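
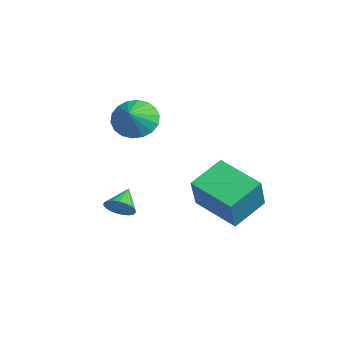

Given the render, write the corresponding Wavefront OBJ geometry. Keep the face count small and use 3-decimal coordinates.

v -0.811 -0.514 0.09
v -0.176 0.257 -0.058
v 0.011 -1.046 0.85
v -0.417 0.392 0.297
v -0.736 0.348 0.61
v -1.069 0.133 0.821
v -1.352 -0.211 0.887
v -1.528 -0.614 0.795
v -1.561 -0.998 0.563
v -1.446 -1.286 0.238
v -1.206 -1.421 -0.117
v -0.887 -1.376 -0.431
v -0.553 -1.161 -0.642
v -0.271 -0.818 -0.707
v -0.095 -0.415 -0.615
v -0.061 -0.031 -0.384
v 2.87 2.391 -4.754
v 1.06 1.399 -4.149
v 2.312 3.881 -3.978
v 0.503 2.89 -3.373
v 3.717 1.85 -3.107
v 1.908 0.859 -2.502
v 3.16 3.341 -2.331
v 1.35 2.349 -1.726
v 2.306 -2.225 -3.132
v 2.66 -2.347 -2.577
v 1.574 -1.595 -2.528
v 2.781 -2.115 -2.673
v 2.819 -1.902 -2.848
v 2.769 -1.745 -3.073
v 2.639 -1.671 -3.307
v 2.451 -1.693 -3.512
v 2.238 -1.807 -3.651
v 2.037 -1.993 -3.7
v 1.883 -2.22 -3.651
v 1.801 -2.447 -3.513
v 1.807 -2.636 -3.308
v 1.899 -2.754 -3.073
v 2.062 -2.781 -2.849
v 2.267 -2.712 -2.673
v 2.478 -2.558 -2.577
f 2 1 4
f 2 4 3
f 4 1 5
f 4 5 3
f 5 1 6
f 5 6 3
f 6 1 7
f 6 7 3
f 7 1 8
f 7 8 3
f 8 1 9
f 8 9 3
f 9 1 10
f 9 10 3
f 10 1 11
f 10 11 3
f 11 1 12
f 11 12 3
f 12 1 13
f 12 13 3
f 13 1 14
f 13 14 3
f 14 1 15
f 14 15 3
f 15 1 16
f 15 16 3
f 16 1 2
f 16 2 3
f 18 20 17
f 21 18 17
f 17 20 19
f 19 21 17
f 18 24 20
f 22 18 21
f 22 24 18
f 20 24 19
f 23 21 19
f 19 24 23
f 23 22 21
f 24 22 23
f 26 25 28
f 26 28 27
f 28 25 29
f 28 29 27
f 29 25 30
f 29 30 27
f 30 25 31
f 30 31 27
f 31 25 32
f 31 32 27
f 32 25 33
f 32 33 27
f 33 25 34
f 33 34 27
f 34 25 35
f 34 35 27
f 35 25 36
f 35 36 27
f 36 25 37
f 36 37 27
f 37 25 38
f 37 38 27
f 38 25 39
f 38 39 27
f 39 25 40
f 39 40 27
f 40 25 41
f 40 41 27
f 41 25 26
f 41 26 27



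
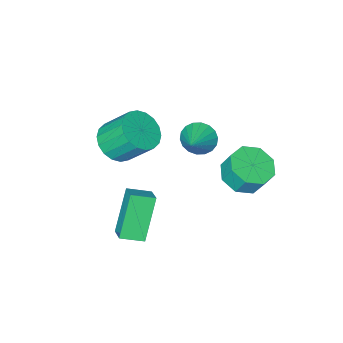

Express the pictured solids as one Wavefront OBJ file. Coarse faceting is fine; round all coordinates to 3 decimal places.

v 0.346 -0.591 2.926
v 1.169 -0.189 3.013
v 0.617 0.693 4.162
v -0.206 0.291 4.074
v 0.98 0.049 2.739
v 0.428 0.931 3.888
v 0.665 0.161 2.502
v 0.113 1.043 3.651
v 0.287 0.123 2.349
v -0.265 1.005 3.498
v -0.079 -0.055 2.31
v -0.631 0.827 3.459
v -0.361 -0.34 2.393
v -0.913 0.542 3.542
v -0.503 -0.675 2.582
v -1.055 0.207 3.73
v -0.477 -0.993 2.838
v -1.029 -0.111 3.987
v -0.288 -1.231 3.112
v -0.84 -0.349 4.261
v 0.027 -1.343 3.349
v -0.525 -0.461 4.498
v 0.405 -1.305 3.502
v -0.147 -0.423 4.651
v 0.771 -1.127 3.541
v 0.219 -0.245 4.69
v 1.053 -0.842 3.458
v 0.501 0.04 4.607
v 1.195 -0.507 3.27
v 0.643 0.375 4.418
v -3.278 -0.332 1.267
v -2.741 -0.847 1.111
v -2.342 0.432 1.973
v -2.718 -0.633 0.85
v -2.807 -0.36 0.671
v -2.988 -0.081 0.611
v -3.227 0.148 0.68
v -3.476 0.282 0.865
v -3.686 0.294 1.13
v -3.815 0.183 1.422
v -3.838 -0.031 1.683
v -3.75 -0.304 1.862
v -3.568 -0.583 1.923
v -3.329 -0.812 1.853
v -3.08 -0.946 1.668
v -2.87 -0.958 1.403
v 0.98 1.9 -0.398
v 0.071 1.328 1.265
v 1.271 2.634 0.013
v 0.362 2.061 1.677
v 1.798 1.419 -0.117
v 0.889 0.846 1.547
v 2.089 2.152 0.295
v 1.18 1.58 1.958
v -3.127 2.701 1.605
v -2.204 2.635 1.768
v -2.33 3.072 2.659
v -3.253 3.139 2.495
v -2.381 3.25 1.441
v -2.508 3.687 2.332
v -2.996 3.544 1.21
v -3.122 3.981 2.1
v -3.687 3.345 1.21
v -3.813 3.782 2.1
v -4.05 2.768 1.441
v -4.176 3.205 2.332
v -3.872 2.153 1.768
v -3.999 2.59 2.659
v -3.258 1.859 2
v -3.384 2.296 2.89
v -2.567 2.058 2
v -2.693 2.495 2.89
f 2 1 5
f 2 5 3
f 3 5 6
f 3 6 4
f 5 1 7
f 5 7 6
f 6 7 8
f 6 8 4
f 7 1 9
f 7 9 8
f 8 9 10
f 8 10 4
f 9 1 11
f 9 11 10
f 10 11 12
f 10 12 4
f 11 1 13
f 11 13 12
f 12 13 14
f 12 14 4
f 13 1 15
f 13 15 14
f 14 15 16
f 14 16 4
f 15 1 17
f 15 17 16
f 16 17 18
f 16 18 4
f 17 1 19
f 17 19 18
f 18 19 20
f 18 20 4
f 19 1 21
f 19 21 20
f 20 21 22
f 20 22 4
f 21 1 23
f 21 23 22
f 22 23 24
f 22 24 4
f 23 1 25
f 23 25 24
f 24 25 26
f 24 26 4
f 25 1 27
f 25 27 26
f 26 27 28
f 26 28 4
f 27 1 29
f 27 29 28
f 28 29 30
f 28 30 4
f 29 1 2
f 29 2 30
f 30 2 3
f 30 3 4
f 32 31 34
f 32 34 33
f 34 31 35
f 34 35 33
f 35 31 36
f 35 36 33
f 36 31 37
f 36 37 33
f 37 31 38
f 37 38 33
f 38 31 39
f 38 39 33
f 39 31 40
f 39 40 33
f 40 31 41
f 40 41 33
f 41 31 42
f 41 42 33
f 42 31 43
f 42 43 33
f 43 31 44
f 43 44 33
f 44 31 45
f 44 45 33
f 45 31 46
f 45 46 33
f 46 31 32
f 46 32 33
f 48 50 47
f 51 48 47
f 47 50 49
f 49 51 47
f 48 54 50
f 52 48 51
f 52 54 48
f 50 54 49
f 53 51 49
f 49 54 53
f 53 52 51
f 54 52 53
f 56 55 59
f 56 59 57
f 57 59 60
f 57 60 58
f 59 55 61
f 59 61 60
f 60 61 62
f 60 62 58
f 61 55 63
f 61 63 62
f 62 63 64
f 62 64 58
f 63 55 65
f 63 65 64
f 64 65 66
f 64 66 58
f 65 55 67
f 65 67 66
f 66 67 68
f 66 68 58
f 67 55 69
f 67 69 68
f 68 69 70
f 68 70 58
f 69 55 71
f 69 71 70
f 70 71 72
f 70 72 58
f 71 55 56
f 71 56 72
f 72 56 57
f 72 57 58



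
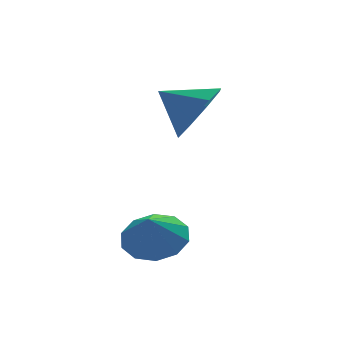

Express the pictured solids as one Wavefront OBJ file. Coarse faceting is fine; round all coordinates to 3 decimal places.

v 3.179 3.224 1.602
v 3.746 4.103 1.429
v 2.281 3.936 2.278
v 3.198 3.966 0.846
v 2.64 3.395 0.706
v 2.397 2.724 1.091
v 2.612 2.345 1.775
v 3.159 2.482 2.359
v 3.718 3.053 2.499
v 3.961 3.725 2.114
v 0.94 0.599 -1.392
v 1.622 1 -0.963
v 0.62 0.201 -0.508
v 1.19 1.35 -0.963
v 0.662 1.412 -1.127
v 0.24 1.164 -1.391
v 0.086 0.7 -1.656
v 0.258 0.197 -1.82
v 0.691 -0.153 -1.82
v 1.219 -0.215 -1.656
v 1.64 0.033 -1.392
v 1.795 0.497 -1.127
f 2 1 4
f 2 4 3
f 4 1 5
f 4 5 3
f 5 1 6
f 5 6 3
f 6 1 7
f 6 7 3
f 7 1 8
f 7 8 3
f 8 1 9
f 8 9 3
f 9 1 10
f 9 10 3
f 10 1 2
f 10 2 3
f 12 11 14
f 12 14 13
f 14 11 15
f 14 15 13
f 15 11 16
f 15 16 13
f 16 11 17
f 16 17 13
f 17 11 18
f 17 18 13
f 18 11 19
f 18 19 13
f 19 11 20
f 19 20 13
f 20 11 21
f 20 21 13
f 21 11 22
f 21 22 13
f 22 11 12
f 22 12 13



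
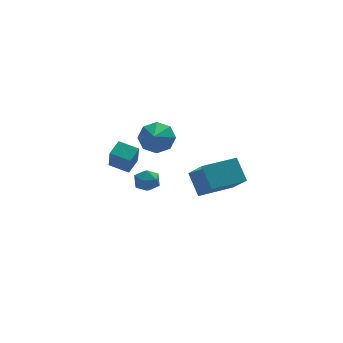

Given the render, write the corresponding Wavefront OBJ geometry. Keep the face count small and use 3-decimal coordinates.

v -2.511 -3.27 2.893
v -2.599 -3.84 4.103
v -3.31 -2.606 3.148
v -3.398 -3.176 4.358
v -1.902 -2.664 3.222
v -1.99 -3.234 4.432
v -2.701 -2 3.477
v -2.789 -2.57 4.687
v -0.4 2.803 -2.196
v 0.365 2.737 -2.218
v -0.465 1.803 -1.462
v 0.3 1.737 -1.484
v -0.024 2.326 -1.113
v 0.016 2.944 -1.566
v -0.116 1.596 -2.114
v -0.076 2.214 -2.567
v 0.54 1.991 -2.167
v 0.597 2.442 -1.549
v -0.697 2.098 -2.131
v -0.64 2.549 -1.513
v 2.634 2.034 -3.427
v 2.893 0.627 -2.015
v 2.432 3.096 -2.331
v 2.691 1.689 -0.919
v 4.649 2.411 -3.421
v 4.908 1.004 -2.009
v 4.447 3.473 -2.325
v 4.706 2.066 -0.913
v 0.093 0.937 2.211
v 0.98 0.575 2.273
v -0.313 0.063 2.909
v 0.838 1.065 2.803
v 0.259 1.479 2.986
v -0.417 1.576 2.715
v -0.794 1.299 2.148
v -0.652 0.809 1.619
v -0.074 0.395 1.436
v 0.602 0.298 1.707
f 2 4 1
f 5 2 1
f 1 4 3
f 3 5 1
f 2 8 4
f 6 2 5
f 6 8 2
f 4 8 3
f 7 5 3
f 3 8 7
f 7 6 5
f 8 6 7
f 9 20 14
f 9 14 10
f 9 10 16
f 9 16 19
f 9 19 20
f 10 14 18
f 14 20 13
f 20 19 11
f 19 16 15
f 16 10 17
f 12 18 13
f 12 13 11
f 12 11 15
f 12 15 17
f 12 17 18
f 13 18 14
f 11 13 20
f 15 11 19
f 17 15 16
f 18 17 10
f 22 24 21
f 25 22 21
f 21 24 23
f 23 25 21
f 22 28 24
f 26 22 25
f 26 28 22
f 24 28 23
f 27 25 23
f 23 28 27
f 27 26 25
f 28 26 27
f 30 29 32
f 30 32 31
f 32 29 33
f 32 33 31
f 33 29 34
f 33 34 31
f 34 29 35
f 34 35 31
f 35 29 36
f 35 36 31
f 36 29 37
f 36 37 31
f 37 29 38
f 37 38 31
f 38 29 30
f 38 30 31



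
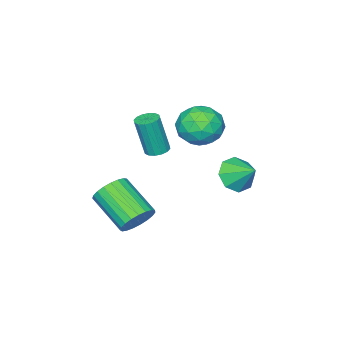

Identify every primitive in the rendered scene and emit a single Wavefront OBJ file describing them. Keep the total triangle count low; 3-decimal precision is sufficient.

v 1.054 0.727 1.626
v 1.361 0.253 1.495
v 1.633 -0.102 3.424
v 1.326 0.373 3.554
v 1.563 0.475 1.507
v 1.834 0.12 3.436
v 1.628 0.764 1.551
v 1.9 0.41 3.48
v 1.54 1.044 1.615
v 1.812 0.689 3.544
v 1.321 1.239 1.682
v 1.593 0.884 3.611
v 1.031 1.297 1.734
v 1.303 0.942 3.662
v 0.747 1.202 1.756
v 1.019 0.847 3.685
v 0.546 0.98 1.744
v 0.817 0.625 3.673
v 0.48 0.69 1.7
v 0.752 0.336 3.629
v 0.568 0.411 1.636
v 0.84 0.056 3.565
v 0.787 0.216 1.569
v 1.059 -0.139 3.498
v 1.077 0.158 1.518
v 1.349 -0.197 3.446
v -1.305 3.228 -0.016
v -0.388 3.363 -0.304
v -1.215 4.352 0.796
v -0.877 3.715 -0.738
v -1.616 3.782 -0.749
v -2.173 3.525 -0.331
v -2.221 3.093 0.271
v -1.733 2.741 0.705
v -0.993 2.674 0.716
v -0.437 2.931 0.298
v 4.034 2.354 -0.654
v 4.564 1.945 -1.242
v 4.355 0.138 -0.173
v 3.826 0.546 0.414
v 4.807 2.066 -0.99
v 4.598 0.259 0.078
v 4.916 2.237 -0.68
v 4.708 0.429 0.388
v 4.873 2.427 -0.366
v 4.665 0.62 0.702
v 4.685 2.605 -0.102
v 4.477 0.798 0.967
v 4.384 2.74 0.067
v 4.176 0.932 1.136
v 4.023 2.808 0.111
v 3.815 1 1.18
v 3.664 2.797 0.023
v 3.456 0.989 1.092
v 3.369 2.709 -0.182
v 3.16 0.902 0.886
v 3.189 2.561 -0.469
v 2.98 0.753 0.599
v 3.155 2.376 -0.788
v 2.946 0.568 0.28
v 3.273 2.188 -1.084
v 3.064 0.38 -0.015
v 3.522 2.028 -1.305
v 3.314 0.22 -0.237
v 3.861 1.924 -1.414
v 3.652 0.117 -0.346
v 4.229 1.895 -1.392
v 4.021 0.088 -0.323
v -0.73 2.844 2.658
v 0.079 2.265 2.09
v -1.099 1.335 3.67
v -0.29 0.756 3.102
v 0.006 1.6 3.819
v 0.234 2.532 3.193
v -1.254 1.068 2.567
v -1.026 2 1.941
v -0.245 1.167 2.033
v 0.534 1.496 2.807
v -1.554 2.104 2.953
v -0.775 2.433 3.727
v -0.293 2.687 2.285
v -0.727 0.913 3.475
v -0.553 1.409 3.897
v -0.077 1.069 3.562
v -0.202 2.844 2.934
v 0.273 2.504 2.599
v 0.231 2.113 3.616
v -1.293 1.096 3.161
v -0.818 0.756 2.826
v -0.943 2.531 2.198
v -0.467 2.191 1.863
v -1.251 1.487 2.144
v -0.008 1.701 1.918
v -0.224 0.814 2.513
v -0.791 0.997 2.198
v -0.657 1.546 1.83
v 0.45 1.895 2.372
v 0.233 1.008 2.968
v 0.407 1.504 3.389
v 0.541 2.052 3.021
v 0.26 1.249 2.339
v -1.253 2.592 2.792
v -1.47 1.705 3.388
v -1.561 1.548 2.739
v -1.427 2.096 2.371
v -0.796 2.786 3.247
v -1.012 1.899 3.842
v -0.363 2.054 3.93
v -0.229 2.603 3.562
v -1.28 2.351 3.421
f 2 1 5
f 2 5 3
f 3 5 6
f 3 6 4
f 5 1 7
f 5 7 6
f 6 7 8
f 6 8 4
f 7 1 9
f 7 9 8
f 8 9 10
f 8 10 4
f 9 1 11
f 9 11 10
f 10 11 12
f 10 12 4
f 11 1 13
f 11 13 12
f 12 13 14
f 12 14 4
f 13 1 15
f 13 15 14
f 14 15 16
f 14 16 4
f 15 1 17
f 15 17 16
f 16 17 18
f 16 18 4
f 17 1 19
f 17 19 18
f 18 19 20
f 18 20 4
f 19 1 21
f 19 21 20
f 20 21 22
f 20 22 4
f 21 1 23
f 21 23 22
f 22 23 24
f 22 24 4
f 23 1 25
f 23 25 24
f 24 25 26
f 24 26 4
f 25 1 2
f 25 2 26
f 26 2 3
f 26 3 4
f 28 27 30
f 28 30 29
f 30 27 31
f 30 31 29
f 31 27 32
f 31 32 29
f 32 27 33
f 32 33 29
f 33 27 34
f 33 34 29
f 34 27 35
f 34 35 29
f 35 27 36
f 35 36 29
f 36 27 28
f 36 28 29
f 38 37 41
f 38 41 39
f 39 41 42
f 39 42 40
f 41 37 43
f 41 43 42
f 42 43 44
f 42 44 40
f 43 37 45
f 43 45 44
f 44 45 46
f 44 46 40
f 45 37 47
f 45 47 46
f 46 47 48
f 46 48 40
f 47 37 49
f 47 49 48
f 48 49 50
f 48 50 40
f 49 37 51
f 49 51 50
f 50 51 52
f 50 52 40
f 51 37 53
f 51 53 52
f 52 53 54
f 52 54 40
f 53 37 55
f 53 55 54
f 54 55 56
f 54 56 40
f 55 37 57
f 55 57 56
f 56 57 58
f 56 58 40
f 57 37 59
f 57 59 58
f 58 59 60
f 58 60 40
f 59 37 61
f 59 61 60
f 60 61 62
f 60 62 40
f 61 37 63
f 61 63 62
f 62 63 64
f 62 64 40
f 63 37 65
f 63 65 64
f 64 65 66
f 64 66 40
f 65 37 67
f 65 67 66
f 66 67 68
f 66 68 40
f 67 37 38
f 67 38 68
f 68 38 39
f 68 39 40
f 69 106 85
f 106 80 109
f 85 109 74
f 106 109 85
f 69 85 81
f 85 74 86
f 81 86 70
f 85 86 81
f 69 81 90
f 81 70 91
f 90 91 76
f 81 91 90
f 69 90 102
f 90 76 105
f 102 105 79
f 90 105 102
f 69 102 106
f 102 79 110
f 106 110 80
f 102 110 106
f 70 86 97
f 86 74 100
f 97 100 78
f 86 100 97
f 74 109 87
f 109 80 108
f 87 108 73
f 109 108 87
f 80 110 107
f 110 79 103
f 107 103 71
f 110 103 107
f 79 105 104
f 105 76 92
f 104 92 75
f 105 92 104
f 76 91 96
f 91 70 93
f 96 93 77
f 91 93 96
f 72 98 84
f 98 78 99
f 84 99 73
f 98 99 84
f 72 84 82
f 84 73 83
f 82 83 71
f 84 83 82
f 72 82 89
f 82 71 88
f 89 88 75
f 82 88 89
f 72 89 94
f 89 75 95
f 94 95 77
f 89 95 94
f 72 94 98
f 94 77 101
f 98 101 78
f 94 101 98
f 73 99 87
f 99 78 100
f 87 100 74
f 99 100 87
f 71 83 107
f 83 73 108
f 107 108 80
f 83 108 107
f 75 88 104
f 88 71 103
f 104 103 79
f 88 103 104
f 77 95 96
f 95 75 92
f 96 92 76
f 95 92 96
f 78 101 97
f 101 77 93
f 97 93 70
f 101 93 97



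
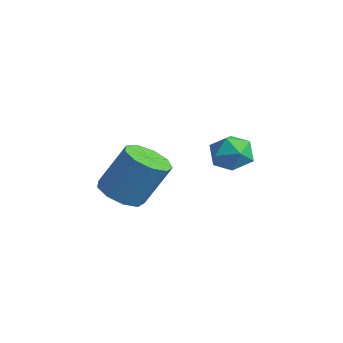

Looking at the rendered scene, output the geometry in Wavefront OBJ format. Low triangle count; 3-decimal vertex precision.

v -2.363 -1.534 -4.535
v -1.489 -1.927 -4.598
v -0.983 -1.078 -2.847
v -1.857 -0.686 -2.785
v -1.491 -1.335 -4.884
v -0.985 -0.487 -3.133
v -1.901 -0.837 -5.007
v -1.395 0.011 -3.256
v -2.527 -0.665 -4.909
v -2.021 0.183 -3.159
v -3.076 -0.9 -4.637
v -2.57 -0.051 -2.886
v -3.292 -1.431 -4.317
v -2.786 -0.583 -2.566
v -3.073 -2.011 -4.099
v -2.567 -1.162 -2.349
v -2.522 -2.367 -4.086
v -2.016 -1.519 -2.335
v -1.896 -2.334 -4.282
v -1.39 -1.486 -2.532
v -1.546 3.312 -2.804
v -1.045 2.588 -3.055
v -2.635 2.872 -3.705
v -2.134 2.148 -3.956
v -2.472 2.198 -3.107
v -1.799 2.47 -2.551
v -1.881 2.99 -4.209
v -1.208 3.262 -3.653
v -1.253 2.389 -3.924
v -1.618 1.9 -3.242
v -2.062 3.56 -3.518
v -2.427 3.071 -2.836
f 2 1 5
f 2 5 3
f 3 5 6
f 3 6 4
f 5 1 7
f 5 7 6
f 6 7 8
f 6 8 4
f 7 1 9
f 7 9 8
f 8 9 10
f 8 10 4
f 9 1 11
f 9 11 10
f 10 11 12
f 10 12 4
f 11 1 13
f 11 13 12
f 12 13 14
f 12 14 4
f 13 1 15
f 13 15 14
f 14 15 16
f 14 16 4
f 15 1 17
f 15 17 16
f 16 17 18
f 16 18 4
f 17 1 19
f 17 19 18
f 18 19 20
f 18 20 4
f 19 1 2
f 19 2 20
f 20 2 3
f 20 3 4
f 21 32 26
f 21 26 22
f 21 22 28
f 21 28 31
f 21 31 32
f 22 26 30
f 26 32 25
f 32 31 23
f 31 28 27
f 28 22 29
f 24 30 25
f 24 25 23
f 24 23 27
f 24 27 29
f 24 29 30
f 25 30 26
f 23 25 32
f 27 23 31
f 29 27 28
f 30 29 22



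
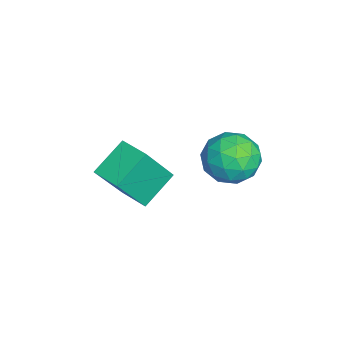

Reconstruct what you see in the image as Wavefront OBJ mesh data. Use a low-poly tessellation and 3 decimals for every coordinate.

v 3.292 1.294 0.19
v 4.273 1.037 0.505
v 2.647 0.043 1.175
v 3.628 -0.214 1.49
v 3.194 0.704 1.8
v 3.592 1.478 1.192
v 3.328 -0.398 0.488
v 3.726 0.376 -0.12
v 4.295 -0.008 0.69
v 4.212 0.673 1.501
v 2.708 0.407 0.179
v 2.625 1.088 0.99
v 3.839 1.276 0.261
v 3.081 -0.196 1.419
v 2.826 0.344 1.601
v 3.402 0.193 1.787
v 3.439 1.534 0.664
v 4.015 1.383 0.85
v 3.381 1.187 1.611
v 2.905 -0.303 0.83
v 3.481 -0.454 1.016
v 3.518 0.887 -0.107
v 4.094 0.736 0.079
v 3.539 -0.107 0.069
v 4.429 0.51 0.555
v 4.05 -0.225 1.134
v 3.873 -0.333 0.545
v 4.107 0.121 0.187
v 4.38 0.91 1.032
v 4.001 0.175 1.611
v 3.746 0.714 1.793
v 3.98 1.169 1.435
v 4.393 0.296 1.14
v 2.919 0.905 0.069
v 2.54 0.17 0.648
v 2.94 -0.089 0.245
v 3.174 0.366 -0.113
v 2.87 1.305 0.546
v 2.491 0.57 1.125
v 2.813 0.959 1.493
v 3.047 1.413 1.135
v 2.527 0.784 0.54
v -0.027 -2.197 -2.626
v 0.686 -3.107 -0.826
v 0.851 -1.368 -2.555
v 1.564 -2.277 -0.754
v 0.936 -3.143 -3.486
v 1.649 -4.052 -1.685
v 1.814 -2.313 -3.414
v 2.527 -3.223 -1.614
f 1 38 17
f 38 12 41
f 17 41 6
f 38 41 17
f 1 17 13
f 17 6 18
f 13 18 2
f 17 18 13
f 1 13 22
f 13 2 23
f 22 23 8
f 13 23 22
f 1 22 34
f 22 8 37
f 34 37 11
f 22 37 34
f 1 34 38
f 34 11 42
f 38 42 12
f 34 42 38
f 2 18 29
f 18 6 32
f 29 32 10
f 18 32 29
f 6 41 19
f 41 12 40
f 19 40 5
f 41 40 19
f 12 42 39
f 42 11 35
f 39 35 3
f 42 35 39
f 11 37 36
f 37 8 24
f 36 24 7
f 37 24 36
f 8 23 28
f 23 2 25
f 28 25 9
f 23 25 28
f 4 30 16
f 30 10 31
f 16 31 5
f 30 31 16
f 4 16 14
f 16 5 15
f 14 15 3
f 16 15 14
f 4 14 21
f 14 3 20
f 21 20 7
f 14 20 21
f 4 21 26
f 21 7 27
f 26 27 9
f 21 27 26
f 4 26 30
f 26 9 33
f 30 33 10
f 26 33 30
f 5 31 19
f 31 10 32
f 19 32 6
f 31 32 19
f 3 15 39
f 15 5 40
f 39 40 12
f 15 40 39
f 7 20 36
f 20 3 35
f 36 35 11
f 20 35 36
f 9 27 28
f 27 7 24
f 28 24 8
f 27 24 28
f 10 33 29
f 33 9 25
f 29 25 2
f 33 25 29
f 44 46 43
f 47 44 43
f 43 46 45
f 45 47 43
f 44 50 46
f 48 44 47
f 48 50 44
f 46 50 45
f 49 47 45
f 45 50 49
f 49 48 47
f 50 48 49



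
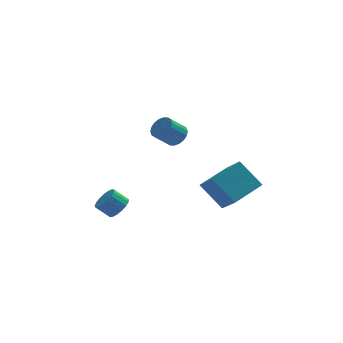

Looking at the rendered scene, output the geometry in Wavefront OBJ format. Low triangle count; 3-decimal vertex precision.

v -2.465 -1.424 -2.543
v -2.129 -1.983 -2.061
v -2.92 -1.814 -1.315
v -3.255 -1.256 -1.797
v -1.958 -1.652 -1.954
v -2.748 -1.483 -1.208
v -1.902 -1.27 -1.981
v -2.692 -1.101 -1.236
v -1.975 -0.922 -2.138
v -2.766 -0.753 -1.392
v -2.16 -0.69 -2.387
v -2.951 -0.521 -1.641
v -2.416 -0.626 -2.672
v -3.206 -0.457 -1.926
v -2.682 -0.745 -2.927
v -3.472 -0.576 -2.181
v -2.898 -1.02 -3.094
v -3.689 -0.851 -2.349
v -3.016 -1.387 -3.135
v -3.806 -1.218 -2.39
v -3.007 -1.763 -3.041
v -3.797 -1.594 -2.295
v -2.874 -2.061 -2.832
v -3.664 -1.892 -2.086
v -2.647 -2.214 -2.557
v -3.437 -2.045 -1.811
v -2.378 -2.185 -2.279
v -3.169 -2.016 -1.533
v 3.886 -2.5 -2.001
v 2.737 -1.565 -0.541
v 3.444 -0.876 -3.388
v 2.295 0.058 -1.927
v 5.625 -1.438 -1.313
v 4.476 -0.504 0.148
v 5.183 0.185 -2.699
v 4.034 1.12 -1.239
v 1.167 1.351 1.503
v 1.652 0.771 1.763
v 0.719 0.408 2.697
v 0.233 0.989 2.437
v 1.746 1.049 1.964
v 0.812 0.687 2.899
v 1.725 1.387 2.074
v 0.792 1.024 3.009
v 1.594 1.718 2.071
v 0.66 1.355 3.006
v 1.378 1.976 1.956
v 0.444 1.614 2.89
v 1.12 2.111 1.75
v 0.186 1.748 2.685
v 0.871 2.095 1.496
v -0.062 1.732 2.43
v 0.681 1.932 1.243
v -0.252 1.569 2.177
v 0.588 1.653 1.041
v -0.346 1.291 1.976
v 0.608 1.316 0.931
v -0.325 0.953 1.866
v 0.74 0.985 0.934
v -0.194 0.622 1.869
v 0.956 0.726 1.05
v 0.022 0.364 1.984
v 1.214 0.592 1.255
v 0.28 0.229 2.19
v 1.462 0.608 1.51
v 0.529 0.245 2.444
f 2 1 5
f 2 5 3
f 3 5 6
f 3 6 4
f 5 1 7
f 5 7 6
f 6 7 8
f 6 8 4
f 7 1 9
f 7 9 8
f 8 9 10
f 8 10 4
f 9 1 11
f 9 11 10
f 10 11 12
f 10 12 4
f 11 1 13
f 11 13 12
f 12 13 14
f 12 14 4
f 13 1 15
f 13 15 14
f 14 15 16
f 14 16 4
f 15 1 17
f 15 17 16
f 16 17 18
f 16 18 4
f 17 1 19
f 17 19 18
f 18 19 20
f 18 20 4
f 19 1 21
f 19 21 20
f 20 21 22
f 20 22 4
f 21 1 23
f 21 23 22
f 22 23 24
f 22 24 4
f 23 1 25
f 23 25 24
f 24 25 26
f 24 26 4
f 25 1 27
f 25 27 26
f 26 27 28
f 26 28 4
f 27 1 2
f 27 2 28
f 28 2 3
f 28 3 4
f 30 32 29
f 33 30 29
f 29 32 31
f 31 33 29
f 30 36 32
f 34 30 33
f 34 36 30
f 32 36 31
f 35 33 31
f 31 36 35
f 35 34 33
f 36 34 35
f 38 37 41
f 38 41 39
f 39 41 42
f 39 42 40
f 41 37 43
f 41 43 42
f 42 43 44
f 42 44 40
f 43 37 45
f 43 45 44
f 44 45 46
f 44 46 40
f 45 37 47
f 45 47 46
f 46 47 48
f 46 48 40
f 47 37 49
f 47 49 48
f 48 49 50
f 48 50 40
f 49 37 51
f 49 51 50
f 50 51 52
f 50 52 40
f 51 37 53
f 51 53 52
f 52 53 54
f 52 54 40
f 53 37 55
f 53 55 54
f 54 55 56
f 54 56 40
f 55 37 57
f 55 57 56
f 56 57 58
f 56 58 40
f 57 37 59
f 57 59 58
f 58 59 60
f 58 60 40
f 59 37 61
f 59 61 60
f 60 61 62
f 60 62 40
f 61 37 63
f 61 63 62
f 62 63 64
f 62 64 40
f 63 37 65
f 63 65 64
f 64 65 66
f 64 66 40
f 65 37 38
f 65 38 66
f 66 38 39
f 66 39 40



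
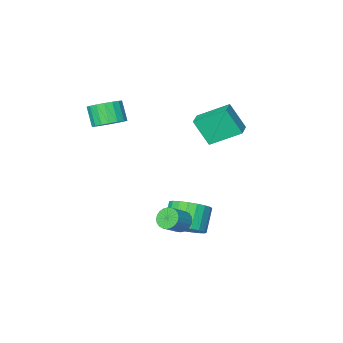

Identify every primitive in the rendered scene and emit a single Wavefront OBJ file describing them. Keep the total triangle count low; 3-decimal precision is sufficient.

v 2.189 2.517 -1.305
v 2.498 2.035 -1.543
v 3.4 2.261 -0.833
v 3.091 2.743 -0.595
v 2.569 2.213 -1.69
v 3.47 2.44 -0.98
v 2.582 2.438 -1.779
v 3.484 2.665 -1.068
v 2.535 2.675 -1.795
v 3.437 2.902 -1.084
v 2.436 2.888 -1.737
v 3.337 3.114 -1.026
v 2.299 3.044 -1.613
v 3.2 3.271 -0.902
v 2.145 3.12 -1.442
v 3.047 3.347 -0.731
v 1.998 3.104 -1.25
v 2.9 3.331 -0.54
v 1.88 2.999 -1.067
v 2.782 3.225 -0.357
v 1.81 2.82 -0.92
v 2.711 3.047 -0.21
v 1.796 2.595 -0.832
v 2.698 2.822 -0.121
v 1.843 2.358 -0.816
v 2.745 2.585 -0.105
v 1.943 2.146 -0.874
v 2.844 2.372 -0.163
v 2.08 1.989 -0.998
v 2.981 2.216 -0.287
v 2.233 1.913 -1.169
v 3.135 2.14 -0.458
v 2.38 1.929 -1.36
v 3.282 2.156 -0.65
v 1.108 1.116 -3.114
v 1.887 1.357 -2.436
v 1.13 0.685 -1.328
v 0.352 0.444 -2.006
v 1.623 1.709 -2.402
v 0.867 1.037 -1.294
v 1.271 1.958 -2.491
v 0.515 1.286 -1.384
v 0.891 2.062 -2.688
v 0.134 1.39 -1.581
v 0.548 2.002 -2.958
v -0.209 1.33 -1.851
v 0.302 1.789 -3.256
v -0.455 1.117 -2.148
v 0.195 1.46 -3.528
v -0.561 0.788 -2.421
v 0.247 1.071 -3.729
v -0.51 0.399 -2.622
v 0.447 0.69 -3.824
v -0.309 0.018 -2.717
v 0.762 0.383 -3.796
v 0.005 -0.29 -2.689
v 1.136 0.202 -3.65
v 0.38 -0.47 -2.542
v 1.506 0.18 -3.411
v 0.749 -0.493 -2.304
v 1.807 0.319 -3.12
v 1.05 -0.353 -2.013
v 1.987 0.596 -2.829
v 1.231 -0.076 -1.722
v 2.015 0.963 -2.587
v 1.259 0.291 -1.48
v 2.78 -3.033 2.726
v 3.645 -3.238 2.688
v 3.525 -3.933 3.696
v 2.66 -3.727 3.734
v 3.642 -2.912 2.912
v 3.522 -3.606 3.92
v 3.468 -2.609 3.1
v 3.348 -3.304 4.108
v 3.158 -2.391 3.213
v 3.037 -3.085 4.221
v 2.773 -2.299 3.23
v 2.652 -2.994 4.238
v 2.389 -2.353 3.148
v 2.269 -3.048 4.156
v 2.083 -2.542 2.981
v 1.963 -3.236 3.989
v 1.915 -2.827 2.764
v 1.795 -3.522 3.772
v 1.918 -3.154 2.54
v 1.798 -3.848 3.548
v 2.092 -3.456 2.352
v 1.972 -4.151 3.36
v 2.403 -3.675 2.239
v 2.282 -4.369 3.247
v 2.788 -3.766 2.222
v 2.667 -4.461 3.23
v 3.171 -3.712 2.304
v 3.051 -4.407 3.312
v 3.477 -3.524 2.471
v 3.357 -4.218 3.479
v -0.848 -0.909 3.214
v -2.08 0.095 4.143
v -1.313 -0.193 1.825
v -2.544 0.811 2.754
v -0.196 -0.231 3.346
v -1.427 0.773 4.275
v -0.66 0.485 1.957
v -1.892 1.489 2.886
f 2 1 5
f 2 5 3
f 3 5 6
f 3 6 4
f 5 1 7
f 5 7 6
f 6 7 8
f 6 8 4
f 7 1 9
f 7 9 8
f 8 9 10
f 8 10 4
f 9 1 11
f 9 11 10
f 10 11 12
f 10 12 4
f 11 1 13
f 11 13 12
f 12 13 14
f 12 14 4
f 13 1 15
f 13 15 14
f 14 15 16
f 14 16 4
f 15 1 17
f 15 17 16
f 16 17 18
f 16 18 4
f 17 1 19
f 17 19 18
f 18 19 20
f 18 20 4
f 19 1 21
f 19 21 20
f 20 21 22
f 20 22 4
f 21 1 23
f 21 23 22
f 22 23 24
f 22 24 4
f 23 1 25
f 23 25 24
f 24 25 26
f 24 26 4
f 25 1 27
f 25 27 26
f 26 27 28
f 26 28 4
f 27 1 29
f 27 29 28
f 28 29 30
f 28 30 4
f 29 1 31
f 29 31 30
f 30 31 32
f 30 32 4
f 31 1 33
f 31 33 32
f 32 33 34
f 32 34 4
f 33 1 2
f 33 2 34
f 34 2 3
f 34 3 4
f 36 35 39
f 36 39 37
f 37 39 40
f 37 40 38
f 39 35 41
f 39 41 40
f 40 41 42
f 40 42 38
f 41 35 43
f 41 43 42
f 42 43 44
f 42 44 38
f 43 35 45
f 43 45 44
f 44 45 46
f 44 46 38
f 45 35 47
f 45 47 46
f 46 47 48
f 46 48 38
f 47 35 49
f 47 49 48
f 48 49 50
f 48 50 38
f 49 35 51
f 49 51 50
f 50 51 52
f 50 52 38
f 51 35 53
f 51 53 52
f 52 53 54
f 52 54 38
f 53 35 55
f 53 55 54
f 54 55 56
f 54 56 38
f 55 35 57
f 55 57 56
f 56 57 58
f 56 58 38
f 57 35 59
f 57 59 58
f 58 59 60
f 58 60 38
f 59 35 61
f 59 61 60
f 60 61 62
f 60 62 38
f 61 35 63
f 61 63 62
f 62 63 64
f 62 64 38
f 63 35 65
f 63 65 64
f 64 65 66
f 64 66 38
f 65 35 36
f 65 36 66
f 66 36 37
f 66 37 38
f 68 67 71
f 68 71 69
f 69 71 72
f 69 72 70
f 71 67 73
f 71 73 72
f 72 73 74
f 72 74 70
f 73 67 75
f 73 75 74
f 74 75 76
f 74 76 70
f 75 67 77
f 75 77 76
f 76 77 78
f 76 78 70
f 77 67 79
f 77 79 78
f 78 79 80
f 78 80 70
f 79 67 81
f 79 81 80
f 80 81 82
f 80 82 70
f 81 67 83
f 81 83 82
f 82 83 84
f 82 84 70
f 83 67 85
f 83 85 84
f 84 85 86
f 84 86 70
f 85 67 87
f 85 87 86
f 86 87 88
f 86 88 70
f 87 67 89
f 87 89 88
f 88 89 90
f 88 90 70
f 89 67 91
f 89 91 90
f 90 91 92
f 90 92 70
f 91 67 93
f 91 93 92
f 92 93 94
f 92 94 70
f 93 67 95
f 93 95 94
f 94 95 96
f 94 96 70
f 95 67 68
f 95 68 96
f 96 68 69
f 96 69 70
f 98 100 97
f 101 98 97
f 97 100 99
f 99 101 97
f 98 104 100
f 102 98 101
f 102 104 98
f 100 104 99
f 103 101 99
f 99 104 103
f 103 102 101
f 104 102 103



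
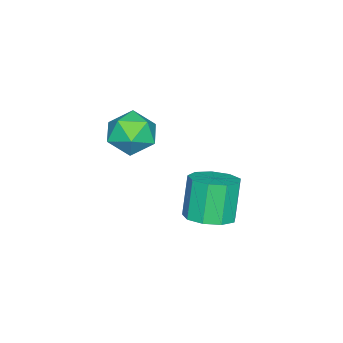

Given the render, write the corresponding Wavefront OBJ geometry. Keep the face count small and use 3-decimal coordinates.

v 0.061 -0.834 2.314
v 0.587 -0.145 2.963
v 0.453 -2.155 3.397
v 0.979 -1.466 4.046
v -0.099 -1.413 3.96
v -0.341 -0.596 3.291
v 1.381 -1.704 3.069
v 1.139 -0.887 2.4
v 1.403 -0.683 3.43
v 0.488 -0.503 3.981
v 0.552 -1.797 2.379
v -0.363 -1.617 2.93
v -1.027 1.321 -1.894
v -0.172 0.808 -1.597
v -0.859 0.685 0.17
v -1.713 1.199 -0.126
v -0.077 1.508 -1.512
v -0.764 1.385 0.255
v -0.427 2.121 -1.605
v -1.114 1.998 0.162
v -1.057 2.359 -1.833
v -1.744 2.236 -0.066
v -1.673 2.112 -2.09
v -2.36 1.989 -0.323
v -1.986 1.495 -2.255
v -2.673 1.373 -0.487
v -1.851 0.797 -2.25
v -2.538 0.674 -0.483
v -1.33 0.344 -2.079
v -2.016 0.221 -0.312
v -0.667 0.348 -1.821
v -1.353 0.226 -0.054
f 1 12 6
f 1 6 2
f 1 2 8
f 1 8 11
f 1 11 12
f 2 6 10
f 6 12 5
f 12 11 3
f 11 8 7
f 8 2 9
f 4 10 5
f 4 5 3
f 4 3 7
f 4 7 9
f 4 9 10
f 5 10 6
f 3 5 12
f 7 3 11
f 9 7 8
f 10 9 2
f 14 13 17
f 14 17 15
f 15 17 18
f 15 18 16
f 17 13 19
f 17 19 18
f 18 19 20
f 18 20 16
f 19 13 21
f 19 21 20
f 20 21 22
f 20 22 16
f 21 13 23
f 21 23 22
f 22 23 24
f 22 24 16
f 23 13 25
f 23 25 24
f 24 25 26
f 24 26 16
f 25 13 27
f 25 27 26
f 26 27 28
f 26 28 16
f 27 13 29
f 27 29 28
f 28 29 30
f 28 30 16
f 29 13 31
f 29 31 30
f 30 31 32
f 30 32 16
f 31 13 14
f 31 14 32
f 32 14 15
f 32 15 16



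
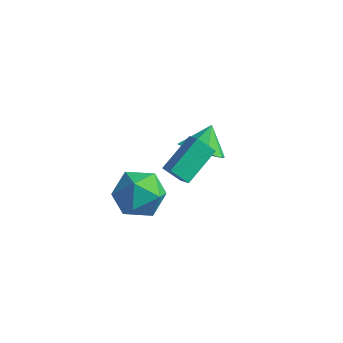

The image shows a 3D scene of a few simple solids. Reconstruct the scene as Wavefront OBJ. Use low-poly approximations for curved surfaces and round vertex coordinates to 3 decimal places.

v 2.531 -1.055 1.134
v 1.836 -1.319 1.802
v 2.769 0.562 2.021
v 2.074 0.298 2.69
v 3.146 -1.418 1.63
v 2.451 -1.682 2.299
v 3.384 0.199 2.518
v 2.689 -0.065 3.186
v 1.302 -1.77 1.232
v 1.987 -2.069 2.183
v 1.473 -3.591 0.537
v 2.158 -3.89 1.488
v 0.981 -3.656 1.64
v 0.876 -2.531 2.069
v 2.584 -3.129 0.651
v 2.479 -2.004 1.08
v 2.779 -2.908 1.824
v 1.788 -3.234 2.435
v 1.672 -2.426 0.285
v 0.681 -2.752 0.896
v 1.61 1.942 0.052
v 2.452 2.449 -0.372
v 1.55 2.858 1.028
v 1.74 2.72 -0.671
v 0.952 2.536 -0.546
v 0.549 2.003 -0.072
v 0.769 1.435 0.476
v 1.481 1.164 0.775
v 2.269 1.348 0.651
v 2.671 1.88 0.176
f 2 4 1
f 5 2 1
f 1 4 3
f 3 5 1
f 2 8 4
f 6 2 5
f 6 8 2
f 4 8 3
f 7 5 3
f 3 8 7
f 7 6 5
f 8 6 7
f 9 20 14
f 9 14 10
f 9 10 16
f 9 16 19
f 9 19 20
f 10 14 18
f 14 20 13
f 20 19 11
f 19 16 15
f 16 10 17
f 12 18 13
f 12 13 11
f 12 11 15
f 12 15 17
f 12 17 18
f 13 18 14
f 11 13 20
f 15 11 19
f 17 15 16
f 18 17 10
f 22 21 24
f 22 24 23
f 24 21 25
f 24 25 23
f 25 21 26
f 25 26 23
f 26 21 27
f 26 27 23
f 27 21 28
f 27 28 23
f 28 21 29
f 28 29 23
f 29 21 30
f 29 30 23
f 30 21 22
f 30 22 23



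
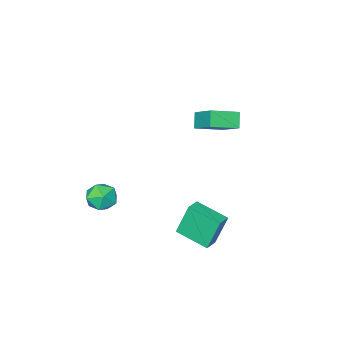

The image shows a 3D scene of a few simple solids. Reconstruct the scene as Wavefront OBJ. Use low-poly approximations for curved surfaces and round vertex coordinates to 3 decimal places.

v -1.56 0.282 2.123
v -1.97 -0.179 2.859
v -1.284 1.794 3.223
v -1.694 1.334 3.959
v -0.186 -0.274 2.541
v -0.596 -0.734 3.277
v 0.09 1.239 3.641
v -0.32 0.778 4.377
v 3.57 -2.771 -2.312
v 4.088 -3.499 -2.623
v 2.372 -3.281 -3.117
v 2.89 -4.009 -3.428
v 2.634 -3.965 -2.518
v 3.374 -3.649 -2.02
v 3.086 -3.131 -3.72
v 3.826 -2.815 -3.222
v 3.789 -3.721 -3.492
v 3.51 -4.237 -2.75
v 2.95 -2.543 -2.99
v 2.671 -3.059 -2.248
v 2.023 1.675 -2.509
v 1.489 1.979 -0.754
v 1.468 3.337 -2.966
v 0.935 3.641 -1.21
v 2.785 1.979 -2.33
v 2.252 2.283 -0.574
v 2.231 3.641 -2.786
v 1.697 3.945 -1.031
f 2 4 1
f 5 2 1
f 1 4 3
f 3 5 1
f 2 8 4
f 6 2 5
f 6 8 2
f 4 8 3
f 7 5 3
f 3 8 7
f 7 6 5
f 8 6 7
f 9 20 14
f 9 14 10
f 9 10 16
f 9 16 19
f 9 19 20
f 10 14 18
f 14 20 13
f 20 19 11
f 19 16 15
f 16 10 17
f 12 18 13
f 12 13 11
f 12 11 15
f 12 15 17
f 12 17 18
f 13 18 14
f 11 13 20
f 15 11 19
f 17 15 16
f 18 17 10
f 22 24 21
f 25 22 21
f 21 24 23
f 23 25 21
f 22 28 24
f 26 22 25
f 26 28 22
f 24 28 23
f 27 25 23
f 23 28 27
f 27 26 25
f 28 26 27



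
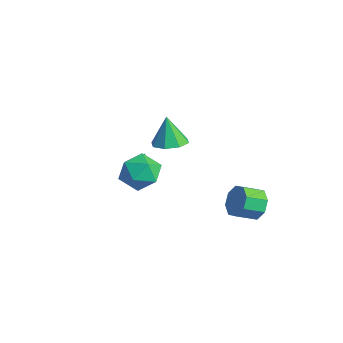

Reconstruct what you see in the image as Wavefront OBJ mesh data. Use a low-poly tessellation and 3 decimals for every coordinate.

v -0.631 -1.894 -0.843
v -0.084 -1.128 -0.051
v 1.024 -1.932 -1.949
v 1.571 -1.166 -1.157
v 1.313 -2.321 -0.819
v 0.29 -2.297 -0.135
v 0.65 -0.763 -1.865
v -0.373 -0.739 -1.181
v 0.708 -0.429 -0.682
v 1.118 -1.392 -0.035
v -0.178 -1.668 -1.965
v 0.232 -2.631 -1.318
v -0.918 0.879 -0.379
v -0.192 0.2 -0.202
v -1.342 0.881 1.359
v 0.062 0.928 -0.14
v -0.258 1.627 -0.219
v -0.965 1.888 -0.392
v -1.644 1.558 -0.557
v -1.898 0.831 -0.619
v -1.578 0.132 -0.54
v -0.871 -0.13 -0.367
v 3.403 3.634 -3.294
v 4.085 3.87 -2.616
v 3.939 2.722 -2.069
v 3.257 2.486 -2.746
v 3.385 4.062 -2.401
v 3.238 2.914 -1.854
v 2.695 4.003 -2.709
v 2.548 2.855 -2.162
v 2.42 3.728 -3.36
v 2.273 2.581 -2.812
v 2.721 3.398 -3.971
v 2.575 2.25 -3.424
v 3.422 3.206 -4.186
v 3.275 2.058 -3.639
v 4.112 3.265 -3.878
v 3.965 2.117 -3.331
v 4.387 3.539 -3.228
v 4.24 2.392 -2.68
v -3.485 0.227 -4.324
v -2.813 0.565 -4.529
v -2.995 0.433 -2.376
v -3.012 0.82 -4.506
v -3.293 0.972 -4.451
v -3.607 0.996 -4.375
v -3.9 0.887 -4.289
v -4.122 0.664 -4.21
v -4.233 0.365 -4.15
v -4.215 0.042 -4.121
v -4.071 -0.248 -4.127
v -3.826 -0.457 -4.166
v -3.522 -0.547 -4.234
v -3.211 -0.503 -4.316
v -2.948 -0.333 -4.401
v -2.778 -0.066 -4.472
v -2.73 0.251 -4.517
f 1 12 6
f 1 6 2
f 1 2 8
f 1 8 11
f 1 11 12
f 2 6 10
f 6 12 5
f 12 11 3
f 11 8 7
f 8 2 9
f 4 10 5
f 4 5 3
f 4 3 7
f 4 7 9
f 4 9 10
f 5 10 6
f 3 5 12
f 7 3 11
f 9 7 8
f 10 9 2
f 14 13 16
f 14 16 15
f 16 13 17
f 16 17 15
f 17 13 18
f 17 18 15
f 18 13 19
f 18 19 15
f 19 13 20
f 19 20 15
f 20 13 21
f 20 21 15
f 21 13 22
f 21 22 15
f 22 13 14
f 22 14 15
f 24 23 27
f 24 27 25
f 25 27 28
f 25 28 26
f 27 23 29
f 27 29 28
f 28 29 30
f 28 30 26
f 29 23 31
f 29 31 30
f 30 31 32
f 30 32 26
f 31 23 33
f 31 33 32
f 32 33 34
f 32 34 26
f 33 23 35
f 33 35 34
f 34 35 36
f 34 36 26
f 35 23 37
f 35 37 36
f 36 37 38
f 36 38 26
f 37 23 39
f 37 39 38
f 38 39 40
f 38 40 26
f 39 23 24
f 39 24 40
f 40 24 25
f 40 25 26
f 42 41 44
f 42 44 43
f 44 41 45
f 44 45 43
f 45 41 46
f 45 46 43
f 46 41 47
f 46 47 43
f 47 41 48
f 47 48 43
f 48 41 49
f 48 49 43
f 49 41 50
f 49 50 43
f 50 41 51
f 50 51 43
f 51 41 52
f 51 52 43
f 52 41 53
f 52 53 43
f 53 41 54
f 53 54 43
f 54 41 55
f 54 55 43
f 55 41 56
f 55 56 43
f 56 41 57
f 56 57 43
f 57 41 42
f 57 42 43



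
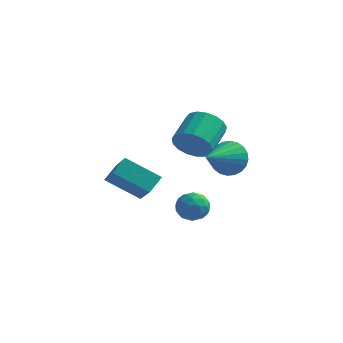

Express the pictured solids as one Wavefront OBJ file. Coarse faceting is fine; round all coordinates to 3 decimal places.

v -1.944 2.522 -2.469
v -3.568 2.222 -1.431
v -1.704 3.329 -1.859
v -3.327 3.029 -0.821
v -1.013 1.391 -1.339
v -2.636 1.091 -0.301
v -0.772 2.198 -0.729
v -2.396 1.898 0.309
v 2.813 0.981 1.627
v 3.412 1.156 2.331
v 2.427 -0.781 2.393
v 3.098 1.285 2.47
v 2.741 1.368 2.481
v 2.395 1.392 2.363
v 2.112 1.354 2.132
v 1.936 1.259 1.825
v 1.894 1.121 1.487
v 1.991 0.963 1.171
v 2.214 0.807 0.924
v 2.527 0.678 0.785
v 2.884 0.595 0.773
v 3.23 0.571 0.892
v 3.513 0.609 1.123
v 3.689 0.704 1.43
v 3.732 0.841 1.768
v 3.634 1 2.084
v 0.767 0.415 -1.435
v 1.414 0.877 -1.587
v 1.526 -0.437 -0.793
v 2.173 0.025 -0.945
v 1.601 0.285 -0.434
v 1.132 0.812 -0.831
v 1.808 -0.372 -1.549
v 1.339 0.155 -1.946
v 2.057 0.391 -1.658
v 1.93 0.797 -0.969
v 1.01 -0.357 -1.411
v 0.883 0.049 -0.722
v 1.024 0.721 -1.568
v 1.916 -0.281 -0.812
v 1.58 -0.128 -0.512
v 1.961 0.143 -0.602
v 0.858 0.682 -1.123
v 1.238 0.954 -1.213
v 1.349 0.606 -0.535
v 1.702 -0.514 -1.167
v 2.082 -0.242 -1.257
v 0.979 0.297 -1.778
v 1.36 0.568 -1.868
v 1.591 -0.166 -1.845
v 1.782 0.707 -1.698
v 2.229 0.206 -1.321
v 2.014 -0.027 -1.676
v 1.738 0.282 -1.909
v 1.707 0.945 -1.293
v 2.154 0.444 -0.916
v 1.817 0.597 -0.616
v 1.542 0.907 -0.849
v 2.086 0.659 -1.335
v 0.786 -0.004 -1.464
v 1.233 -0.505 -1.087
v 1.398 -0.467 -1.531
v 1.123 -0.157 -1.764
v 0.711 0.234 -1.059
v 1.158 -0.267 -0.682
v 1.202 0.158 -0.471
v 0.926 0.467 -0.704
v 0.854 -0.219 -1.045
v 0.593 2.376 1.423
v 1.197 2.027 2.097
v 1.272 3.536 2.811
v 0.667 3.884 2.137
v 1.48 2.173 1.759
v 1.554 3.682 2.472
v 1.56 2.366 1.344
v 1.634 3.874 2.057
v 1.418 2.56 0.947
v 1.492 4.069 1.661
v 1.087 2.713 0.659
v 1.161 4.221 1.373
v 0.643 2.788 0.547
v 0.717 4.296 1.26
v 0.187 2.769 0.635
v 0.262 4.277 1.348
v -0.175 2.66 0.903
v -0.101 4.168 1.617
v -0.362 2.485 1.291
v -0.288 3.994 2.005
v -0.33 2.286 1.709
v -0.255 3.794 2.423
v -0.086 2.107 2.062
v -0.012 3.616 2.775
v 0.313 1.99 2.268
v 0.387 3.498 2.981
v 0.776 1.961 2.281
v 0.85 3.469 2.994
f 2 4 1
f 5 2 1
f 1 4 3
f 3 5 1
f 2 8 4
f 6 2 5
f 6 8 2
f 4 8 3
f 7 5 3
f 3 8 7
f 7 6 5
f 8 6 7
f 10 9 12
f 10 12 11
f 12 9 13
f 12 13 11
f 13 9 14
f 13 14 11
f 14 9 15
f 14 15 11
f 15 9 16
f 15 16 11
f 16 9 17
f 16 17 11
f 17 9 18
f 17 18 11
f 18 9 19
f 18 19 11
f 19 9 20
f 19 20 11
f 20 9 21
f 20 21 11
f 21 9 22
f 21 22 11
f 22 9 23
f 22 23 11
f 23 9 24
f 23 24 11
f 24 9 25
f 24 25 11
f 25 9 26
f 25 26 11
f 26 9 10
f 26 10 11
f 27 64 43
f 64 38 67
f 43 67 32
f 64 67 43
f 27 43 39
f 43 32 44
f 39 44 28
f 43 44 39
f 27 39 48
f 39 28 49
f 48 49 34
f 39 49 48
f 27 48 60
f 48 34 63
f 60 63 37
f 48 63 60
f 27 60 64
f 60 37 68
f 64 68 38
f 60 68 64
f 28 44 55
f 44 32 58
f 55 58 36
f 44 58 55
f 32 67 45
f 67 38 66
f 45 66 31
f 67 66 45
f 38 68 65
f 68 37 61
f 65 61 29
f 68 61 65
f 37 63 62
f 63 34 50
f 62 50 33
f 63 50 62
f 34 49 54
f 49 28 51
f 54 51 35
f 49 51 54
f 30 56 42
f 56 36 57
f 42 57 31
f 56 57 42
f 30 42 40
f 42 31 41
f 40 41 29
f 42 41 40
f 30 40 47
f 40 29 46
f 47 46 33
f 40 46 47
f 30 47 52
f 47 33 53
f 52 53 35
f 47 53 52
f 30 52 56
f 52 35 59
f 56 59 36
f 52 59 56
f 31 57 45
f 57 36 58
f 45 58 32
f 57 58 45
f 29 41 65
f 41 31 66
f 65 66 38
f 41 66 65
f 33 46 62
f 46 29 61
f 62 61 37
f 46 61 62
f 35 53 54
f 53 33 50
f 54 50 34
f 53 50 54
f 36 59 55
f 59 35 51
f 55 51 28
f 59 51 55
f 70 69 73
f 70 73 71
f 71 73 74
f 71 74 72
f 73 69 75
f 73 75 74
f 74 75 76
f 74 76 72
f 75 69 77
f 75 77 76
f 76 77 78
f 76 78 72
f 77 69 79
f 77 79 78
f 78 79 80
f 78 80 72
f 79 69 81
f 79 81 80
f 80 81 82
f 80 82 72
f 81 69 83
f 81 83 82
f 82 83 84
f 82 84 72
f 83 69 85
f 83 85 84
f 84 85 86
f 84 86 72
f 85 69 87
f 85 87 86
f 86 87 88
f 86 88 72
f 87 69 89
f 87 89 88
f 88 89 90
f 88 90 72
f 89 69 91
f 89 91 90
f 90 91 92
f 90 92 72
f 91 69 93
f 91 93 92
f 92 93 94
f 92 94 72
f 93 69 95
f 93 95 94
f 94 95 96
f 94 96 72
f 95 69 70
f 95 70 96
f 96 70 71
f 96 71 72



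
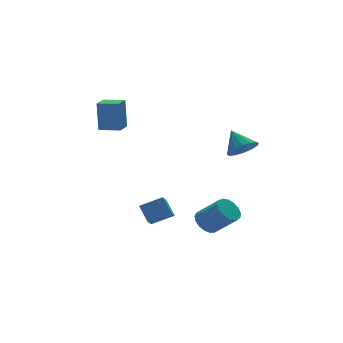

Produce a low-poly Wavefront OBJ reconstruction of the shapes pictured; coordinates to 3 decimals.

v 4.09 -4.116 2.087
v 4.526 -3.418 1.467
v 3.91 -2.984 3.233
v 4.005 -3.392 1.359
v 3.506 -3.56 1.446
v 3.164 -3.876 1.705
v 3.07 -4.257 2.066
v 3.249 -4.6 2.433
v 3.654 -4.813 2.707
v 4.175 -4.839 2.815
v 4.674 -4.672 2.728
v 5.016 -4.355 2.469
v 5.11 -3.974 2.108
v 4.931 -3.631 1.741
v -0.758 -1.375 -3.961
v 0.508 -1.935 -3.287
v -0.816 -0.385 -3.031
v 0.45 -0.944 -2.357
v -0.27 -0.876 -4.463
v 0.996 -1.435 -3.789
v -0.328 0.115 -3.533
v 0.938 -0.445 -2.859
v -1.498 0.678 2.934
v -1.483 0.927 4.989
v -2.505 1.587 2.832
v -2.49 1.836 4.887
v -0.63 1.624 2.813
v -0.615 1.873 4.868
v -1.637 2.533 2.711
v -1.622 2.782 4.766
v 2.6 -2.444 -4.246
v 3.263 -1.809 -4.1
v 4.124 -3.021 -2.747
v 3.46 -3.656 -2.894
v 2.948 -1.703 -3.804
v 3.809 -2.916 -2.452
v 2.553 -1.767 -3.61
v 3.413 -2.979 -2.257
v 2.168 -1.986 -3.562
v 3.029 -3.198 -2.209
v 1.882 -2.31 -3.67
v 2.743 -3.522 -2.317
v 1.761 -2.664 -3.91
v 2.622 -3.876 -2.557
v 1.832 -2.968 -4.228
v 2.693 -4.18 -2.875
v 2.078 -3.152 -4.549
v 2.939 -4.364 -3.197
v 2.445 -3.174 -4.802
v 3.305 -4.386 -3.449
v 2.846 -3.028 -4.927
v 3.707 -4.24 -3.574
v 3.191 -2.749 -4.896
v 4.052 -3.961 -3.543
v 3.401 -2.399 -4.716
v 4.262 -3.612 -3.364
v 3.427 -2.06 -4.429
v 4.288 -3.273 -3.076
f 2 1 4
f 2 4 3
f 4 1 5
f 4 5 3
f 5 1 6
f 5 6 3
f 6 1 7
f 6 7 3
f 7 1 8
f 7 8 3
f 8 1 9
f 8 9 3
f 9 1 10
f 9 10 3
f 10 1 11
f 10 11 3
f 11 1 12
f 11 12 3
f 12 1 13
f 12 13 3
f 13 1 14
f 13 14 3
f 14 1 2
f 14 2 3
f 16 18 15
f 19 16 15
f 15 18 17
f 17 19 15
f 16 22 18
f 20 16 19
f 20 22 16
f 18 22 17
f 21 19 17
f 17 22 21
f 21 20 19
f 22 20 21
f 24 26 23
f 27 24 23
f 23 26 25
f 25 27 23
f 24 30 26
f 28 24 27
f 28 30 24
f 26 30 25
f 29 27 25
f 25 30 29
f 29 28 27
f 30 28 29
f 32 31 35
f 32 35 33
f 33 35 36
f 33 36 34
f 35 31 37
f 35 37 36
f 36 37 38
f 36 38 34
f 37 31 39
f 37 39 38
f 38 39 40
f 38 40 34
f 39 31 41
f 39 41 40
f 40 41 42
f 40 42 34
f 41 31 43
f 41 43 42
f 42 43 44
f 42 44 34
f 43 31 45
f 43 45 44
f 44 45 46
f 44 46 34
f 45 31 47
f 45 47 46
f 46 47 48
f 46 48 34
f 47 31 49
f 47 49 48
f 48 49 50
f 48 50 34
f 49 31 51
f 49 51 50
f 50 51 52
f 50 52 34
f 51 31 53
f 51 53 52
f 52 53 54
f 52 54 34
f 53 31 55
f 53 55 54
f 54 55 56
f 54 56 34
f 55 31 57
f 55 57 56
f 56 57 58
f 56 58 34
f 57 31 32
f 57 32 58
f 58 32 33
f 58 33 34



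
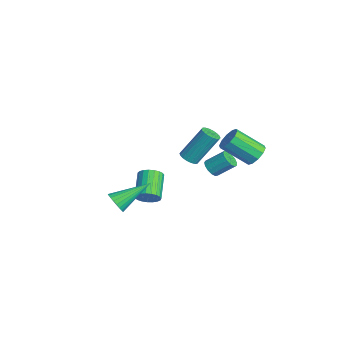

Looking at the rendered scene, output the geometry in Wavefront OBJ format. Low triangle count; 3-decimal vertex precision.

v -2.36 -0.833 -3.2
v -1.942 -0.475 -2.751
v -3.302 0.011 -1.872
v -3.72 -0.347 -2.32
v -2.002 -0.271 -2.956
v -3.361 0.215 -2.076
v -2.123 -0.164 -3.203
v -3.482 0.322 -2.323
v -2.286 -0.172 -3.449
v -3.645 0.313 -2.57
v -2.461 -0.295 -3.652
v -3.82 0.191 -2.773
v -2.619 -0.511 -3.777
v -3.978 -0.025 -2.898
v -2.732 -0.782 -3.802
v -4.091 -0.297 -2.923
v -2.781 -1.063 -3.723
v -4.14 -0.577 -2.844
v -2.757 -1.303 -3.554
v -4.117 -0.817 -2.674
v -2.665 -1.462 -3.323
v -4.024 -0.977 -2.444
v -2.52 -1.513 -3.071
v -3.879 -1.027 -2.191
v -2.347 -1.445 -2.841
v -3.706 -0.96 -1.962
v -2.177 -1.272 -2.673
v -3.536 -0.787 -1.794
v -2.038 -1.023 -2.596
v -3.397 -0.538 -1.717
v -1.955 -0.741 -2.624
v -3.314 -0.255 -1.745
v 0.955 -3.268 -0.887
v 1.555 -3.355 -0.579
v 0.705 -1.412 0.127
v 1.628 -3.226 -0.798
v 1.599 -3.102 -1.031
v 1.471 -3.004 -1.242
v 1.265 -2.947 -1.399
v 1.012 -2.938 -1.478
v 0.75 -2.979 -1.467
v 0.52 -3.065 -1.367
v 0.355 -3.181 -1.195
v 0.283 -3.311 -0.975
v 0.312 -3.434 -0.742
v 0.44 -3.532 -0.531
v 0.646 -3.59 -0.374
v 0.899 -3.599 -0.295
v 1.161 -3.557 -0.306
v 1.391 -3.472 -0.406
v 2.989 3.45 2.931
v 3.572 3.084 2.759
v 3.075 1.764 3.877
v 2.491 2.13 4.049
v 3.669 3.339 3.103
v 3.171 2.019 4.221
v 3.505 3.636 3.381
v 3.008 2.316 4.499
v 3.145 3.863 3.487
v 2.647 2.543 4.605
v 2.725 3.931 3.381
v 2.227 2.611 4.499
v 2.405 3.816 3.103
v 1.908 2.496 4.221
v 2.309 3.561 2.759
v 1.811 2.241 3.877
v 2.472 3.264 2.481
v 1.975 1.944 3.599
v 2.833 3.037 2.375
v 2.335 1.717 3.493
v 3.253 2.969 2.481
v 2.755 1.649 3.599
v 2.296 0.186 2.804
v 2.81 0.341 2.685
v 2.858 1.449 4.337
v 2.344 1.294 4.456
v 2.675 0.512 2.574
v 2.723 1.62 4.226
v 2.464 0.619 2.509
v 2.512 1.727 4.161
v 2.22 0.639 2.502
v 2.268 1.747 4.154
v 1.991 0.57 2.555
v 2.04 1.678 4.207
v 1.823 0.425 2.657
v 1.871 1.533 4.309
v 1.748 0.233 2.788
v 1.796 1.341 4.441
v 1.782 0.031 2.923
v 1.83 1.139 4.575
v 1.917 -0.14 3.034
v 1.965 0.968 4.686
v 2.128 -0.247 3.099
v 2.176 0.861 4.751
v 2.372 -0.267 3.106
v 2.42 0.841 4.758
v 2.6 -0.198 3.053
v 2.649 0.91 4.705
v 2.769 -0.053 2.951
v 2.817 1.055 4.603
v 2.844 0.139 2.819
v 2.892 1.247 4.472
v -0.572 2.117 -0.175
v -0.304 2.394 -0.595
v -0.021 3.32 0.195
v -0.288 3.043 0.615
v -0.609 2.493 -0.602
v -0.326 3.419 0.188
v -0.903 2.473 -0.473
v -0.62 3.399 0.317
v -1.091 2.339 -0.25
v -0.808 3.265 0.541
v -1.114 2.136 -0.003
v -0.831 3.062 0.788
v -0.966 1.926 0.19
v -0.682 2.852 0.98
v -0.691 1.777 0.266
v -0.408 2.703 1.057
v -0.379 1.736 0.203
v -0.096 2.662 0.993
v -0.128 1.816 0.019
v 0.155 2.742 0.809
v -0.018 1.991 -0.226
v 0.265 2.917 0.564
v -0.083 2.207 -0.455
v 0.2 3.133 0.335
f 2 1 5
f 2 5 3
f 3 5 6
f 3 6 4
f 5 1 7
f 5 7 6
f 6 7 8
f 6 8 4
f 7 1 9
f 7 9 8
f 8 9 10
f 8 10 4
f 9 1 11
f 9 11 10
f 10 11 12
f 10 12 4
f 11 1 13
f 11 13 12
f 12 13 14
f 12 14 4
f 13 1 15
f 13 15 14
f 14 15 16
f 14 16 4
f 15 1 17
f 15 17 16
f 16 17 18
f 16 18 4
f 17 1 19
f 17 19 18
f 18 19 20
f 18 20 4
f 19 1 21
f 19 21 20
f 20 21 22
f 20 22 4
f 21 1 23
f 21 23 22
f 22 23 24
f 22 24 4
f 23 1 25
f 23 25 24
f 24 25 26
f 24 26 4
f 25 1 27
f 25 27 26
f 26 27 28
f 26 28 4
f 27 1 29
f 27 29 28
f 28 29 30
f 28 30 4
f 29 1 31
f 29 31 30
f 30 31 32
f 30 32 4
f 31 1 2
f 31 2 32
f 32 2 3
f 32 3 4
f 34 33 36
f 34 36 35
f 36 33 37
f 36 37 35
f 37 33 38
f 37 38 35
f 38 33 39
f 38 39 35
f 39 33 40
f 39 40 35
f 40 33 41
f 40 41 35
f 41 33 42
f 41 42 35
f 42 33 43
f 42 43 35
f 43 33 44
f 43 44 35
f 44 33 45
f 44 45 35
f 45 33 46
f 45 46 35
f 46 33 47
f 46 47 35
f 47 33 48
f 47 48 35
f 48 33 49
f 48 49 35
f 49 33 50
f 49 50 35
f 50 33 34
f 50 34 35
f 52 51 55
f 52 55 53
f 53 55 56
f 53 56 54
f 55 51 57
f 55 57 56
f 56 57 58
f 56 58 54
f 57 51 59
f 57 59 58
f 58 59 60
f 58 60 54
f 59 51 61
f 59 61 60
f 60 61 62
f 60 62 54
f 61 51 63
f 61 63 62
f 62 63 64
f 62 64 54
f 63 51 65
f 63 65 64
f 64 65 66
f 64 66 54
f 65 51 67
f 65 67 66
f 66 67 68
f 66 68 54
f 67 51 69
f 67 69 68
f 68 69 70
f 68 70 54
f 69 51 71
f 69 71 70
f 70 71 72
f 70 72 54
f 71 51 52
f 71 52 72
f 72 52 53
f 72 53 54
f 74 73 77
f 74 77 75
f 75 77 78
f 75 78 76
f 77 73 79
f 77 79 78
f 78 79 80
f 78 80 76
f 79 73 81
f 79 81 80
f 80 81 82
f 80 82 76
f 81 73 83
f 81 83 82
f 82 83 84
f 82 84 76
f 83 73 85
f 83 85 84
f 84 85 86
f 84 86 76
f 85 73 87
f 85 87 86
f 86 87 88
f 86 88 76
f 87 73 89
f 87 89 88
f 88 89 90
f 88 90 76
f 89 73 91
f 89 91 90
f 90 91 92
f 90 92 76
f 91 73 93
f 91 93 92
f 92 93 94
f 92 94 76
f 93 73 95
f 93 95 94
f 94 95 96
f 94 96 76
f 95 73 97
f 95 97 96
f 96 97 98
f 96 98 76
f 97 73 99
f 97 99 98
f 98 99 100
f 98 100 76
f 99 73 101
f 99 101 100
f 100 101 102
f 100 102 76
f 101 73 74
f 101 74 102
f 102 74 75
f 102 75 76
f 104 103 107
f 104 107 105
f 105 107 108
f 105 108 106
f 107 103 109
f 107 109 108
f 108 109 110
f 108 110 106
f 109 103 111
f 109 111 110
f 110 111 112
f 110 112 106
f 111 103 113
f 111 113 112
f 112 113 114
f 112 114 106
f 113 103 115
f 113 115 114
f 114 115 116
f 114 116 106
f 115 103 117
f 115 117 116
f 116 117 118
f 116 118 106
f 117 103 119
f 117 119 118
f 118 119 120
f 118 120 106
f 119 103 121
f 119 121 120
f 120 121 122
f 120 122 106
f 121 103 123
f 121 123 122
f 122 123 124
f 122 124 106
f 123 103 125
f 123 125 124
f 124 125 126
f 124 126 106
f 125 103 104
f 125 104 126
f 126 104 105
f 126 105 106



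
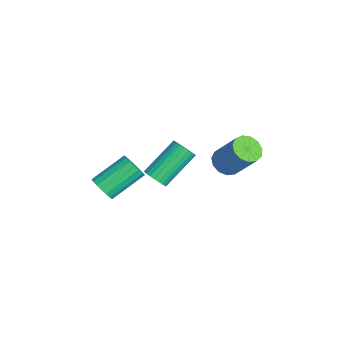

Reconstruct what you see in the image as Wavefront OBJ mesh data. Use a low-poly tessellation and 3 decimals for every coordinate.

v -1.859 1.83 -0.421
v -1.219 1.397 -0.528
v -0.381 2.236 1.095
v -1.021 2.67 1.201
v -1.156 1.769 -0.753
v -0.318 2.609 0.87
v -1.316 2.161 -0.873
v -0.478 3 0.75
v -1.648 2.447 -0.849
v -0.81 3.287 0.773
v -2.047 2.538 -0.69
v -1.209 3.377 0.933
v -2.387 2.404 -0.445
v -1.549 3.243 1.178
v -2.559 2.088 -0.193
v -1.721 2.927 1.43
v -2.509 1.69 -0.013
v -1.671 2.529 1.61
v -2.252 1.337 0.037
v -1.414 2.176 1.66
v -1.871 1.14 -0.058
v -1.033 1.979 1.564
v -1.486 1.163 -0.269
v -0.648 2.002 1.354
v -0.776 -1.595 -0.308
v -0.443 -1.132 -0.599
v -1.351 0.337 0.697
v -1.684 -0.125 0.988
v -0.65 -1.138 -0.738
v -1.559 0.332 0.559
v -0.877 -1.213 -0.812
v -1.785 0.257 0.485
v -1.088 -1.346 -0.809
v -1.996 0.123 0.488
v -1.252 -1.517 -0.729
v -2.16 -0.048 0.567
v -1.343 -1.7 -0.586
v -2.251 -0.231 0.711
v -1.348 -1.867 -0.4
v -2.256 -0.398 0.897
v -1.266 -1.992 -0.201
v -2.174 -0.523 1.096
v -1.109 -2.057 -0.017
v -2.017 -0.588 1.279
v -0.901 -2.052 0.121
v -1.81 -0.582 1.418
v -0.675 -1.977 0.195
v -1.583 -0.507 1.492
v -0.464 -1.843 0.192
v -1.372 -0.374 1.489
v -0.3 -1.672 0.113
v -1.208 -0.203 1.409
v -0.209 -1.489 -0.031
v -1.117 -0.02 1.266
v -0.204 -1.322 -0.217
v -1.112 0.147 1.08
v -0.286 -1.197 -0.416
v -1.194 0.272 0.881
v -2.341 -3.906 -2.238
v -1.774 -3.972 -1.767
v -2.432 -2.379 -0.752
v -2.999 -2.314 -1.222
v -1.653 -3.773 -2
v -2.311 -2.181 -0.985
v -1.668 -3.601 -2.281
v -2.326 -2.008 -1.265
v -1.817 -3.489 -2.552
v -2.475 -1.897 -1.537
v -2.07 -3.46 -2.762
v -2.728 -1.867 -1.746
v -2.376 -3.519 -2.867
v -3.034 -1.927 -1.852
v -2.675 -3.655 -2.848
v -3.333 -2.063 -1.833
v -2.908 -3.841 -2.708
v -3.566 -2.248 -1.693
v -3.029 -4.039 -2.475
v -3.687 -2.447 -1.46
v -3.014 -4.212 -2.195
v -3.672 -2.619 -1.179
v -2.865 -4.323 -1.923
v -3.523 -2.731 -0.908
v -2.612 -4.353 -1.714
v -3.27 -2.76 -0.698
v -2.306 -4.293 -1.608
v -2.964 -2.701 -0.593
v -2.007 -4.157 -1.627
v -2.665 -2.565 -0.612
f 2 1 5
f 2 5 3
f 3 5 6
f 3 6 4
f 5 1 7
f 5 7 6
f 6 7 8
f 6 8 4
f 7 1 9
f 7 9 8
f 8 9 10
f 8 10 4
f 9 1 11
f 9 11 10
f 10 11 12
f 10 12 4
f 11 1 13
f 11 13 12
f 12 13 14
f 12 14 4
f 13 1 15
f 13 15 14
f 14 15 16
f 14 16 4
f 15 1 17
f 15 17 16
f 16 17 18
f 16 18 4
f 17 1 19
f 17 19 18
f 18 19 20
f 18 20 4
f 19 1 21
f 19 21 20
f 20 21 22
f 20 22 4
f 21 1 23
f 21 23 22
f 22 23 24
f 22 24 4
f 23 1 2
f 23 2 24
f 24 2 3
f 24 3 4
f 26 25 29
f 26 29 27
f 27 29 30
f 27 30 28
f 29 25 31
f 29 31 30
f 30 31 32
f 30 32 28
f 31 25 33
f 31 33 32
f 32 33 34
f 32 34 28
f 33 25 35
f 33 35 34
f 34 35 36
f 34 36 28
f 35 25 37
f 35 37 36
f 36 37 38
f 36 38 28
f 37 25 39
f 37 39 38
f 38 39 40
f 38 40 28
f 39 25 41
f 39 41 40
f 40 41 42
f 40 42 28
f 41 25 43
f 41 43 42
f 42 43 44
f 42 44 28
f 43 25 45
f 43 45 44
f 44 45 46
f 44 46 28
f 45 25 47
f 45 47 46
f 46 47 48
f 46 48 28
f 47 25 49
f 47 49 48
f 48 49 50
f 48 50 28
f 49 25 51
f 49 51 50
f 50 51 52
f 50 52 28
f 51 25 53
f 51 53 52
f 52 53 54
f 52 54 28
f 53 25 55
f 53 55 54
f 54 55 56
f 54 56 28
f 55 25 57
f 55 57 56
f 56 57 58
f 56 58 28
f 57 25 26
f 57 26 58
f 58 26 27
f 58 27 28
f 60 59 63
f 60 63 61
f 61 63 64
f 61 64 62
f 63 59 65
f 63 65 64
f 64 65 66
f 64 66 62
f 65 59 67
f 65 67 66
f 66 67 68
f 66 68 62
f 67 59 69
f 67 69 68
f 68 69 70
f 68 70 62
f 69 59 71
f 69 71 70
f 70 71 72
f 70 72 62
f 71 59 73
f 71 73 72
f 72 73 74
f 72 74 62
f 73 59 75
f 73 75 74
f 74 75 76
f 74 76 62
f 75 59 77
f 75 77 76
f 76 77 78
f 76 78 62
f 77 59 79
f 77 79 78
f 78 79 80
f 78 80 62
f 79 59 81
f 79 81 80
f 80 81 82
f 80 82 62
f 81 59 83
f 81 83 82
f 82 83 84
f 82 84 62
f 83 59 85
f 83 85 84
f 84 85 86
f 84 86 62
f 85 59 87
f 85 87 86
f 86 87 88
f 86 88 62
f 87 59 60
f 87 60 88
f 88 60 61
f 88 61 62



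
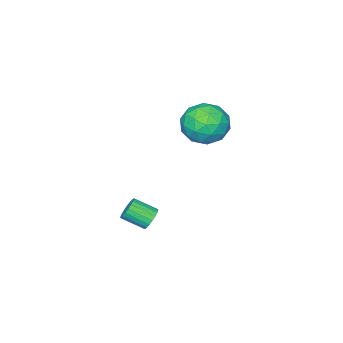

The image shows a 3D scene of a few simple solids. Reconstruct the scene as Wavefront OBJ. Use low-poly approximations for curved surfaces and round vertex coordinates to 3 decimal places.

v -3.926 -1.854 0.843
v -3.643 -1.38 1.774
v -2.897 -3.22 1.226
v -2.614 -2.746 2.157
v -3.623 -3.114 2.023
v -4.259 -2.27 1.786
v -2.281 -2.33 1.214
v -2.917 -1.486 0.977
v -2.626 -1.674 2.004
v -3.455 -2.158 2.503
v -3.085 -2.442 0.497
v -3.914 -2.926 0.996
v -3.875 -1.497 1.275
v -2.665 -3.103 1.725
v -3.259 -3.32 1.646
v -3.092 -3.041 2.193
v -4.237 -2.02 1.282
v -4.07 -1.742 1.829
v -4.059 -2.761 1.975
v -2.47 -2.858 1.171
v -2.303 -2.58 1.718
v -3.448 -1.559 0.807
v -3.281 -1.28 1.354
v -2.481 -1.839 1.025
v -3.11 -1.391 1.957
v -2.506 -2.194 2.182
v -2.31 -1.949 1.628
v -2.684 -1.453 1.489
v -3.598 -1.676 2.251
v -2.993 -2.479 2.476
v -3.586 -2.695 2.397
v -3.96 -2.199 2.258
v -3 -1.849 2.386
v -3.547 -2.121 0.524
v -2.942 -2.924 0.749
v -2.58 -2.401 0.742
v -2.954 -1.905 0.603
v -4.034 -2.406 0.818
v -3.43 -3.209 1.043
v -3.856 -3.147 1.511
v -4.23 -2.651 1.372
v -3.54 -2.751 0.614
v -1.253 -3.378 -3.739
v -0.946 -3.006 -3.455
v -0.42 -3.85 -2.917
v -0.727 -4.222 -3.201
v -1.13 -3.032 -3.316
v -0.605 -3.876 -2.778
v -1.336 -3.119 -3.25
v -0.811 -3.962 -2.712
v -1.528 -3.25 -3.268
v -1.003 -4.093 -2.731
v -1.672 -3.403 -3.368
v -1.146 -4.247 -2.831
v -1.743 -3.552 -3.532
v -1.218 -4.396 -2.995
v -1.73 -3.671 -3.732
v -1.205 -4.515 -3.194
v -1.634 -3.739 -3.933
v -1.109 -4.583 -3.395
v -1.472 -3.745 -4.1
v -0.947 -4.589 -3.563
v -1.272 -3.688 -4.205
v -0.747 -4.531 -3.668
v -1.069 -3.576 -4.229
v -0.544 -4.42 -3.692
v -0.898 -3.431 -4.169
v -0.372 -4.275 -3.631
v -0.788 -3.276 -4.034
v -0.262 -4.12 -3.496
v -0.758 -3.139 -3.848
v -0.233 -3.983 -3.31
v -0.814 -3.044 -3.643
v -0.288 -3.887 -3.105
f 1 38 17
f 38 12 41
f 17 41 6
f 38 41 17
f 1 17 13
f 17 6 18
f 13 18 2
f 17 18 13
f 1 13 22
f 13 2 23
f 22 23 8
f 13 23 22
f 1 22 34
f 22 8 37
f 34 37 11
f 22 37 34
f 1 34 38
f 34 11 42
f 38 42 12
f 34 42 38
f 2 18 29
f 18 6 32
f 29 32 10
f 18 32 29
f 6 41 19
f 41 12 40
f 19 40 5
f 41 40 19
f 12 42 39
f 42 11 35
f 39 35 3
f 42 35 39
f 11 37 36
f 37 8 24
f 36 24 7
f 37 24 36
f 8 23 28
f 23 2 25
f 28 25 9
f 23 25 28
f 4 30 16
f 30 10 31
f 16 31 5
f 30 31 16
f 4 16 14
f 16 5 15
f 14 15 3
f 16 15 14
f 4 14 21
f 14 3 20
f 21 20 7
f 14 20 21
f 4 21 26
f 21 7 27
f 26 27 9
f 21 27 26
f 4 26 30
f 26 9 33
f 30 33 10
f 26 33 30
f 5 31 19
f 31 10 32
f 19 32 6
f 31 32 19
f 3 15 39
f 15 5 40
f 39 40 12
f 15 40 39
f 7 20 36
f 20 3 35
f 36 35 11
f 20 35 36
f 9 27 28
f 27 7 24
f 28 24 8
f 27 24 28
f 10 33 29
f 33 9 25
f 29 25 2
f 33 25 29
f 44 43 47
f 44 47 45
f 45 47 48
f 45 48 46
f 47 43 49
f 47 49 48
f 48 49 50
f 48 50 46
f 49 43 51
f 49 51 50
f 50 51 52
f 50 52 46
f 51 43 53
f 51 53 52
f 52 53 54
f 52 54 46
f 53 43 55
f 53 55 54
f 54 55 56
f 54 56 46
f 55 43 57
f 55 57 56
f 56 57 58
f 56 58 46
f 57 43 59
f 57 59 58
f 58 59 60
f 58 60 46
f 59 43 61
f 59 61 60
f 60 61 62
f 60 62 46
f 61 43 63
f 61 63 62
f 62 63 64
f 62 64 46
f 63 43 65
f 63 65 64
f 64 65 66
f 64 66 46
f 65 43 67
f 65 67 66
f 66 67 68
f 66 68 46
f 67 43 69
f 67 69 68
f 68 69 70
f 68 70 46
f 69 43 71
f 69 71 70
f 70 71 72
f 70 72 46
f 71 43 73
f 71 73 72
f 72 73 74
f 72 74 46
f 73 43 44
f 73 44 74
f 74 44 45
f 74 45 46



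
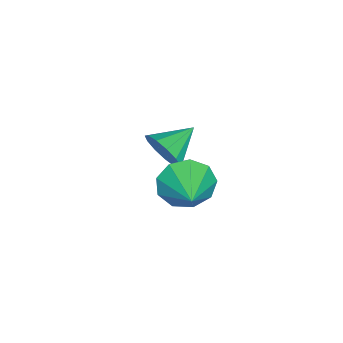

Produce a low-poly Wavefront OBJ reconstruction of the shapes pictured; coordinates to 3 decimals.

v -0.729 -1.737 -1.855
v -0.291 -1.461 -1.156
v -1.871 -1.063 -1.405
v -0.226 -1.121 -1.503
v -0.322 -0.976 -1.961
v -0.546 -1.073 -2.386
v -0.829 -1.381 -2.642
v -1.08 -1.802 -2.648
v -1.22 -2.202 -2.403
v -1.204 -2.455 -1.983
v -1.037 -2.48 -1.523
v -0.773 -2.269 -1.168
v -0.494 -1.889 -1.031
v 2.291 0.079 0.253
v 2.781 -0.204 -0.523
v 3.429 0.641 0.767
v 2.53 0.395 -0.622
v 2.168 0.846 -0.312
v 1.863 0.938 0.262
v 1.758 0.629 0.832
v 1.902 0.062 1.13
v 2.229 -0.497 1.018
v 2.584 -0.786 0.548
v 2.802 -0.67 -0.061
f 2 1 4
f 2 4 3
f 4 1 5
f 4 5 3
f 5 1 6
f 5 6 3
f 6 1 7
f 6 7 3
f 7 1 8
f 7 8 3
f 8 1 9
f 8 9 3
f 9 1 10
f 9 10 3
f 10 1 11
f 10 11 3
f 11 1 12
f 11 12 3
f 12 1 13
f 12 13 3
f 13 1 2
f 13 2 3
f 15 14 17
f 15 17 16
f 17 14 18
f 17 18 16
f 18 14 19
f 18 19 16
f 19 14 20
f 19 20 16
f 20 14 21
f 20 21 16
f 21 14 22
f 21 22 16
f 22 14 23
f 22 23 16
f 23 14 24
f 23 24 16
f 24 14 15
f 24 15 16



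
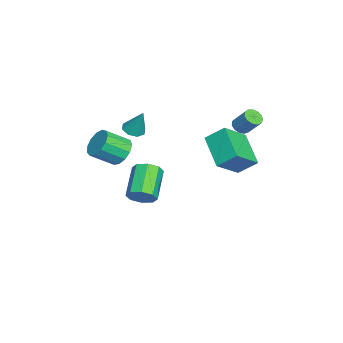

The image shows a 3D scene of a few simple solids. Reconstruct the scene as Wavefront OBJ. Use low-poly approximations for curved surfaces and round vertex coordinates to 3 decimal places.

v -2.402 -2.171 1.676
v -2.068 -2.726 1.803
v -2.018 -1.609 3.124
v -1.779 -2.372 1.589
v -1.855 -1.9 1.426
v -2.251 -1.587 1.409
v -2.736 -1.617 1.549
v -3.025 -1.971 1.763
v -2.949 -2.443 1.926
v -2.552 -2.756 1.943
v -1.473 -1.651 -2.94
v -1.001 -1.586 -2.235
v -2.715 -1.484 -1.096
v -3.187 -1.549 -1.8
v -1.141 -1.006 -2.496
v -2.854 -0.905 -1.357
v -1.475 -0.804 -3.017
v -3.188 -0.703 -1.878
v -1.808 -1.098 -3.492
v -3.521 -0.997 -2.353
v -1.945 -1.716 -3.644
v -3.659 -1.614 -2.505
v -1.806 -2.295 -3.383
v -3.519 -2.194 -2.244
v -1.472 -2.497 -2.862
v -3.185 -2.396 -1.723
v -1.139 -2.203 -2.387
v -2.852 -2.102 -1.248
v 0.697 -2.346 1.718
v 1.311 -1.818 2.089
v 1.777 -2.966 2.952
v 1.163 -3.494 2.582
v 0.898 -1.774 2.37
v 1.364 -2.922 3.233
v 0.422 -1.912 2.445
v 0.888 -3.06 3.308
v 0.033 -2.187 2.289
v 0.499 -3.335 3.152
v -0.146 -2.513 1.952
v 0.32 -3.661 2.815
v -0.056 -2.786 1.541
v 0.41 -3.933 2.404
v 0.272 -2.919 1.186
v 0.738 -4.067 2.049
v 0.736 -2.87 1
v 1.202 -4.018 1.863
v 1.187 -2.655 1.043
v 1.653 -3.803 1.906
v 1.482 -2.342 1.3
v 1.948 -3.49 2.163
v 1.529 -2.03 1.69
v 1.995 -3.178 2.553
v -2.698 3.393 2.115
v -2.178 3.351 1.911
v -1.742 4.046 2.881
v -2.262 4.087 3.085
v -2.304 3.61 1.782
v -1.868 4.305 2.751
v -2.555 3.8 1.759
v -2.119 4.495 2.728
v -2.851 3.861 1.849
v -2.415 4.556 2.818
v -3.099 3.773 2.023
v -2.663 4.468 2.993
v -3.219 3.564 2.227
v -2.783 4.259 3.196
v -3.174 3.301 2.395
v -2.738 3.996 3.365
v -2.978 3.067 2.475
v -2.542 3.762 3.444
v -2.693 2.936 2.44
v -2.257 3.631 3.409
v -2.41 2.951 2.302
v -1.973 3.645 3.272
v -2.218 3.105 2.105
v -1.781 3.8 3.075
v -2.504 2.646 0.755
v -2.457 3.666 1.593
v -0.837 3.442 -0.307
v -0.79 4.461 0.531
v -1.31 1.659 1.889
v -1.263 2.678 2.727
v 0.357 2.454 0.827
v 0.404 3.474 1.665
f 2 1 4
f 2 4 3
f 4 1 5
f 4 5 3
f 5 1 6
f 5 6 3
f 6 1 7
f 6 7 3
f 7 1 8
f 7 8 3
f 8 1 9
f 8 9 3
f 9 1 10
f 9 10 3
f 10 1 2
f 10 2 3
f 12 11 15
f 12 15 13
f 13 15 16
f 13 16 14
f 15 11 17
f 15 17 16
f 16 17 18
f 16 18 14
f 17 11 19
f 17 19 18
f 18 19 20
f 18 20 14
f 19 11 21
f 19 21 20
f 20 21 22
f 20 22 14
f 21 11 23
f 21 23 22
f 22 23 24
f 22 24 14
f 23 11 25
f 23 25 24
f 24 25 26
f 24 26 14
f 25 11 27
f 25 27 26
f 26 27 28
f 26 28 14
f 27 11 12
f 27 12 28
f 28 12 13
f 28 13 14
f 30 29 33
f 30 33 31
f 31 33 34
f 31 34 32
f 33 29 35
f 33 35 34
f 34 35 36
f 34 36 32
f 35 29 37
f 35 37 36
f 36 37 38
f 36 38 32
f 37 29 39
f 37 39 38
f 38 39 40
f 38 40 32
f 39 29 41
f 39 41 40
f 40 41 42
f 40 42 32
f 41 29 43
f 41 43 42
f 42 43 44
f 42 44 32
f 43 29 45
f 43 45 44
f 44 45 46
f 44 46 32
f 45 29 47
f 45 47 46
f 46 47 48
f 46 48 32
f 47 29 49
f 47 49 48
f 48 49 50
f 48 50 32
f 49 29 51
f 49 51 50
f 50 51 52
f 50 52 32
f 51 29 30
f 51 30 52
f 52 30 31
f 52 31 32
f 54 53 57
f 54 57 55
f 55 57 58
f 55 58 56
f 57 53 59
f 57 59 58
f 58 59 60
f 58 60 56
f 59 53 61
f 59 61 60
f 60 61 62
f 60 62 56
f 61 53 63
f 61 63 62
f 62 63 64
f 62 64 56
f 63 53 65
f 63 65 64
f 64 65 66
f 64 66 56
f 65 53 67
f 65 67 66
f 66 67 68
f 66 68 56
f 67 53 69
f 67 69 68
f 68 69 70
f 68 70 56
f 69 53 71
f 69 71 70
f 70 71 72
f 70 72 56
f 71 53 73
f 71 73 72
f 72 73 74
f 72 74 56
f 73 53 75
f 73 75 74
f 74 75 76
f 74 76 56
f 75 53 54
f 75 54 76
f 76 54 55
f 76 55 56
f 78 80 77
f 81 78 77
f 77 80 79
f 79 81 77
f 78 84 80
f 82 78 81
f 82 84 78
f 80 84 79
f 83 81 79
f 79 84 83
f 83 82 81
f 84 82 83

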